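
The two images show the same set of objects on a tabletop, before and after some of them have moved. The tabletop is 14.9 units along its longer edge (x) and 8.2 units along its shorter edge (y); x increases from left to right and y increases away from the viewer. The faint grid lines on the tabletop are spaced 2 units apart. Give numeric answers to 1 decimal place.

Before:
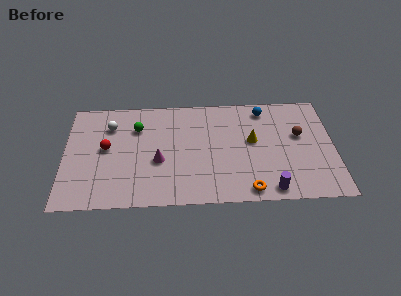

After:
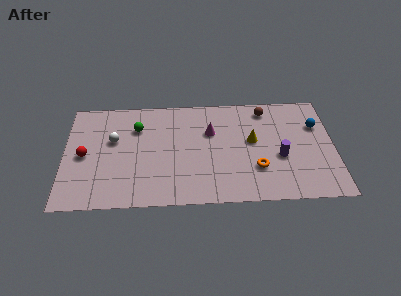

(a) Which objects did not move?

the yellow cone and the green sphere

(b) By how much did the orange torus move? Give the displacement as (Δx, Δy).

(0.5, 1.6)

From the two frames, the orange torus sits at roughly (10.1, 0.9) before and (10.6, 2.5) after.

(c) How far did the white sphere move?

1.1

The white sphere moved from about (2.5, 6.1) to (2.7, 5.0), a distance of √(0.2² + 1.1²) ≈ 1.1.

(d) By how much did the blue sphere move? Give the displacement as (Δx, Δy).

(2.9, -1.4)

The blue sphere was at about (11.1, 7.0) and moved to about (14.0, 5.6).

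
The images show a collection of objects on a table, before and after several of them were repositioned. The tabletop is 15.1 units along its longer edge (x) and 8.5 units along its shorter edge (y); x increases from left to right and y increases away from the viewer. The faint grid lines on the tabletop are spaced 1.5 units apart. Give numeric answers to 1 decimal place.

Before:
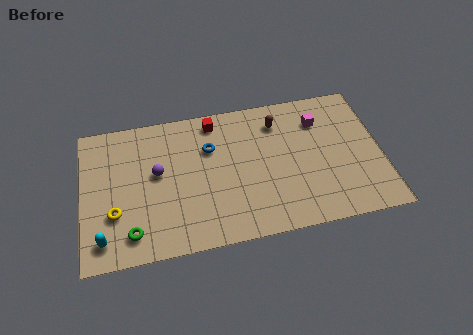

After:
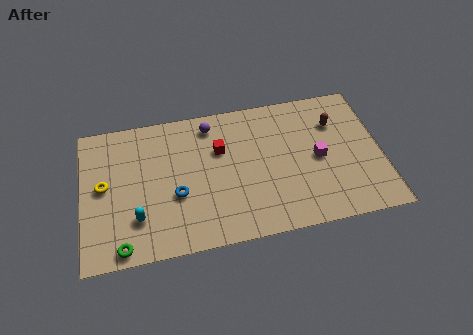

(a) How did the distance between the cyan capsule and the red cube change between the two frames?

-2.9

The distance was about 8.3 in the first image and 5.4 in the second, so they moved 2.9 units closer together.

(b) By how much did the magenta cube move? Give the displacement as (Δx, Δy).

(-0.2, -2.3)

The magenta cube was at about (12.1, 6.4) and moved to about (11.9, 4.1).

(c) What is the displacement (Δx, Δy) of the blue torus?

(-1.8, -2.5)

The blue torus was at about (6.5, 5.8) and moved to about (4.7, 3.3).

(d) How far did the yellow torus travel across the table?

1.8

From (1.6, 2.8) to (1.1, 4.5), the yellow torus covered √(0.5² + 1.7²) ≈ 1.8 units.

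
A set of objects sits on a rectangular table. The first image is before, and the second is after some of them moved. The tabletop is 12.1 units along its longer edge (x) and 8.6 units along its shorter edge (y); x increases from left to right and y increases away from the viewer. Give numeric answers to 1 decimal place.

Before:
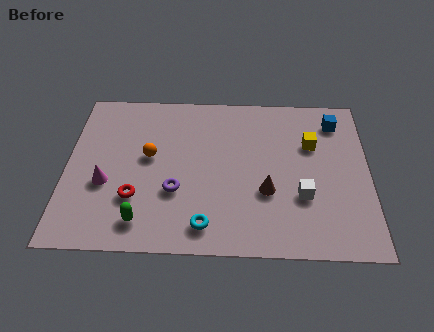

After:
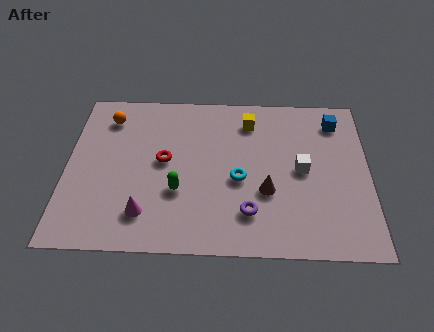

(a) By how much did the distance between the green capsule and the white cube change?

-1.4

The distance was about 6.5 in the first image and 5.1 in the second, so they moved 1.4 units closer together.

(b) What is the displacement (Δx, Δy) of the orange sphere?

(-1.7, 2.1)

The orange sphere started near (3.3, 4.8) and ended near (1.6, 6.9).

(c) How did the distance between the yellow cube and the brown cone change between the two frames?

+0.7

They were about 3.2 units apart before and 3.9 after — 0.7 units further apart.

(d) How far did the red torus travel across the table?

2.3

The red torus moved from about (2.8, 2.6) to (3.9, 4.6), a distance of √(1.1² + 2.0²) ≈ 2.3.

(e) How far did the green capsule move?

2.1

The green capsule was near (3.1, 1.4) before and (4.5, 3.0) after, so it travelled √(1.4² + 1.6²) ≈ 2.1 units.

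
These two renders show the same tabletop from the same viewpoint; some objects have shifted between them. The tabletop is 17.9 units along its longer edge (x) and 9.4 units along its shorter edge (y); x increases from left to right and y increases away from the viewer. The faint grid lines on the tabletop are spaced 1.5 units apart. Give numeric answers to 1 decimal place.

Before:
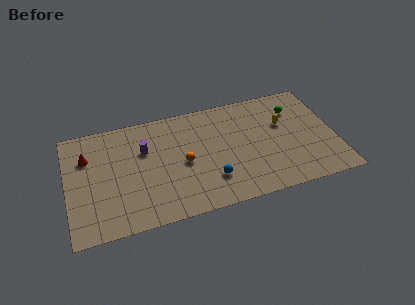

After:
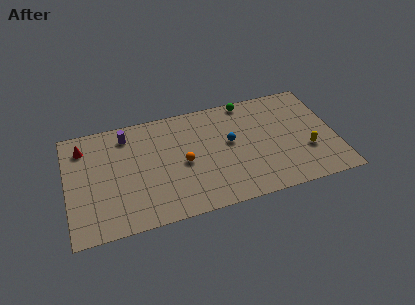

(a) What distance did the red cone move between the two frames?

0.9

The red cone moved from about (1.4, 6.6) to (1.2, 7.5), a distance of √(0.2² + 0.9²) ≈ 0.9.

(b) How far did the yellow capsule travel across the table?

3.0

From (14.5, 5.9) to (15.9, 3.2), the yellow capsule covered √(1.4² + 2.7²) ≈ 3.0 units.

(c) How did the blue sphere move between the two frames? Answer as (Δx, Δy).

(1.5, 2.8)

The blue sphere was at about (9.4, 2.5) and moved to about (10.9, 5.3).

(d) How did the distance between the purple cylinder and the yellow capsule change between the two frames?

+3.4

They were about 9.3 units apart before and 12.7 after — 3.4 units further apart.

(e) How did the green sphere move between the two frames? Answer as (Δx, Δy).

(-3.1, 1.6)

The green sphere started near (15.4, 7.0) and ended near (12.3, 8.6).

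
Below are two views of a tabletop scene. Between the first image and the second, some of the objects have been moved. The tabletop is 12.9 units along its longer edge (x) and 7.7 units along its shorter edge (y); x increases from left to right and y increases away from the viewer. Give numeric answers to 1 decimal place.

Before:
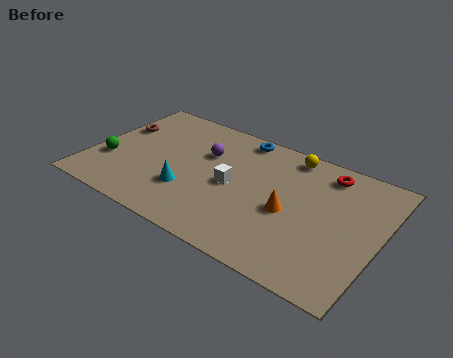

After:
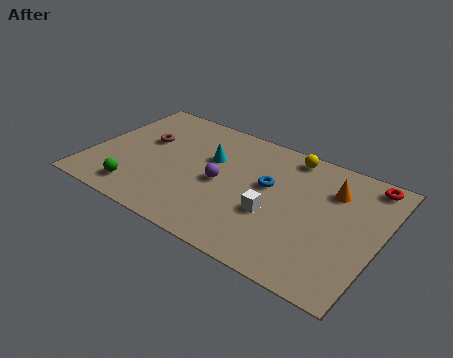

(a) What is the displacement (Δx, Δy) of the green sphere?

(1.6, -1.3)

The green sphere was at about (0.9, 2.6) and moved to about (2.5, 1.3).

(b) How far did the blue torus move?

2.9

The blue torus moved from about (6.2, 6.9) to (7.9, 4.5), a distance of √(1.7² + 2.4²) ≈ 2.9.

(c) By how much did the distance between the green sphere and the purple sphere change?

-0.6

The distance was about 4.7 in the first image and 4.1 in the second, so they moved 0.6 units closer together.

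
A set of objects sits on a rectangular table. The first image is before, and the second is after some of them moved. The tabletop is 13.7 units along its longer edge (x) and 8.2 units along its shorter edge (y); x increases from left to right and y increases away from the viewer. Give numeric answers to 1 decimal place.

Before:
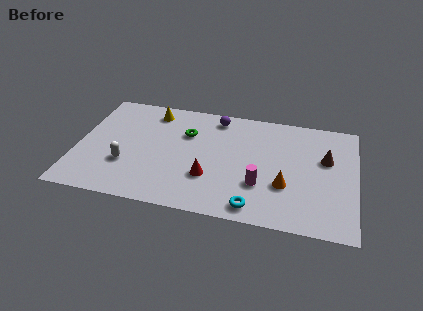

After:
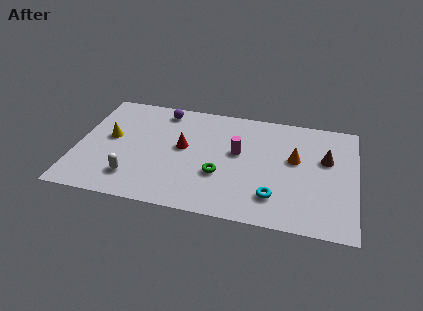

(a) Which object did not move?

the brown cone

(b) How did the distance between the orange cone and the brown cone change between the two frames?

-1.5

Before: roughly 3.0 units apart; after: 1.5. That's 1.5 units closer together.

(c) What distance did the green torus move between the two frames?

3.2

From (5.3, 5.6) to (7.1, 2.9), the green torus covered √(1.8² + 2.7²) ≈ 3.2 units.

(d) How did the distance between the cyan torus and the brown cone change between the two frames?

-1.3

They were about 5.3 units apart before and 4.0 after — 1.3 units closer together.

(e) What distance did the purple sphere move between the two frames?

2.7

The purple sphere moved from about (6.7, 7.1) to (4.0, 7.1), a distance of √(2.7² + 0.0²) ≈ 2.7.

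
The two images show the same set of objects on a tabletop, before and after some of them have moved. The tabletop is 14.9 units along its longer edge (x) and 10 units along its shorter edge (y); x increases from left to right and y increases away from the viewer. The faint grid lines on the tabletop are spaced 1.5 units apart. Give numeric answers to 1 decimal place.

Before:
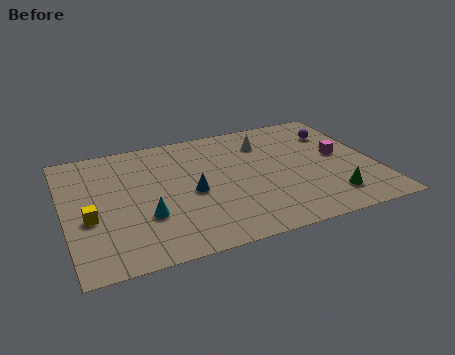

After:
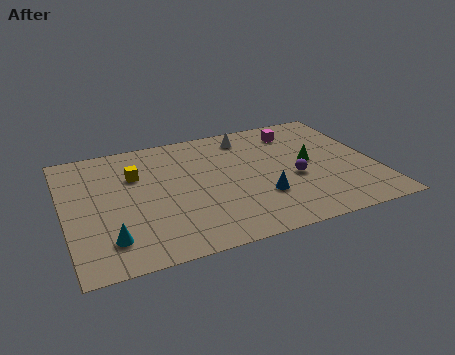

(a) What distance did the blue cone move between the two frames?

3.5

The blue cone moved from about (6.0, 4.5) to (9.2, 3.1), a distance of √(3.2² + 1.4²) ≈ 3.5.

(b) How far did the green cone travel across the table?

3.3

From (12.4, 2.0) to (11.8, 5.2), the green cone covered √(0.6² + 3.2²) ≈ 3.3 units.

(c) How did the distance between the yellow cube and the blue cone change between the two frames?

+1.9

The distance was about 4.9 in the first image and 6.8 in the second, so they moved 1.9 units further apart.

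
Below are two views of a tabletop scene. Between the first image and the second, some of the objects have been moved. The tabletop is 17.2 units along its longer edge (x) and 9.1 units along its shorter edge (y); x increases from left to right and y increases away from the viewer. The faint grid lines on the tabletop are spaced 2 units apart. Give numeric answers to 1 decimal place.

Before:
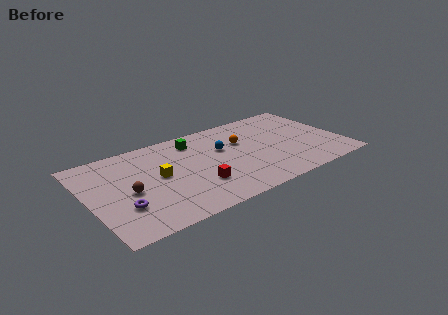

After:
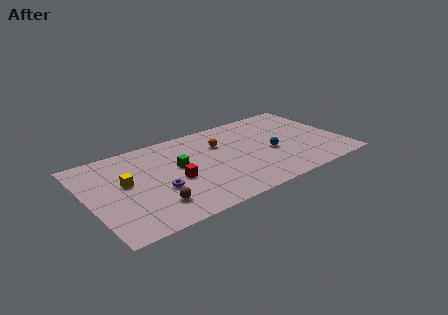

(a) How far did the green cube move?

2.6

From (7.5, 7.4) to (6.1, 5.2), the green cube covered √(1.4² + 2.2²) ≈ 2.6 units.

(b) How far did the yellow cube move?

2.2

The yellow cube was near (4.7, 4.8) before and (2.5, 5.1) after, so it travelled √(2.2² + 0.3²) ≈ 2.2 units.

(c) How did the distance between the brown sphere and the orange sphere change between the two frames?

-1.5

Before: roughly 8.2 units apart; after: 6.7. That's 1.5 units closer together.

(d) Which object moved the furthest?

the blue sphere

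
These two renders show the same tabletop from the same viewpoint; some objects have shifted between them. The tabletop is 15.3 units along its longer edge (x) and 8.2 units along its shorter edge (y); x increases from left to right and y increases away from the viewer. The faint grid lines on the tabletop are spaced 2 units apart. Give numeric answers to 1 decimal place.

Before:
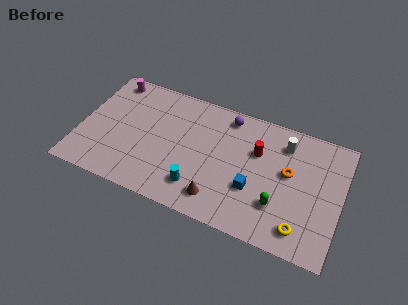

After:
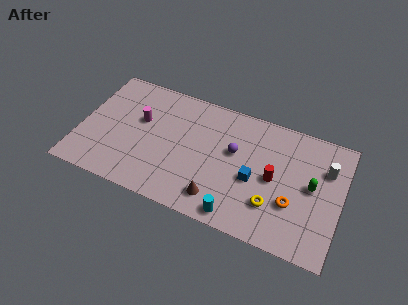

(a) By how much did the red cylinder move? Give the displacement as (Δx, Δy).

(1.1, -1.4)

The red cylinder started near (10.3, 5.4) and ended near (11.4, 4.0).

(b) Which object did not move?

the brown cone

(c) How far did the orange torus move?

1.9

From (12.2, 4.7) to (12.6, 2.8), the orange torus covered √(0.4² + 1.9²) ≈ 1.9 units.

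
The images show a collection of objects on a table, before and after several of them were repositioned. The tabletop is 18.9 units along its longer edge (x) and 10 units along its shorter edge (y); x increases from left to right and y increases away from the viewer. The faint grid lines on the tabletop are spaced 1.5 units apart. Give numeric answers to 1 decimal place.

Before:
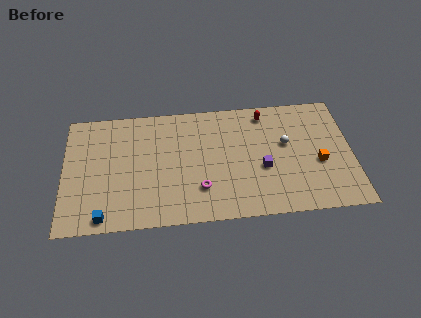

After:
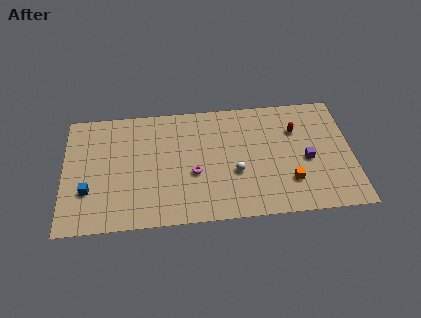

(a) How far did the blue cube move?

2.4

The blue cube moved from about (2.6, 1.0) to (1.6, 3.2), a distance of √(1.0² + 2.2²) ≈ 2.4.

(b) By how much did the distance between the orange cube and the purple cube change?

-1.6

They were about 3.7 units apart before and 2.1 after — 1.6 units closer together.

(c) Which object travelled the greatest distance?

the white sphere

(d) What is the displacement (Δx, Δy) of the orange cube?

(-2.0, -1.4)

The orange cube was at about (16.7, 4.1) and moved to about (14.7, 2.7).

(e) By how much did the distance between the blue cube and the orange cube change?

-1.3

The distance was about 14.4 in the first image and 13.1 in the second, so they moved 1.3 units closer together.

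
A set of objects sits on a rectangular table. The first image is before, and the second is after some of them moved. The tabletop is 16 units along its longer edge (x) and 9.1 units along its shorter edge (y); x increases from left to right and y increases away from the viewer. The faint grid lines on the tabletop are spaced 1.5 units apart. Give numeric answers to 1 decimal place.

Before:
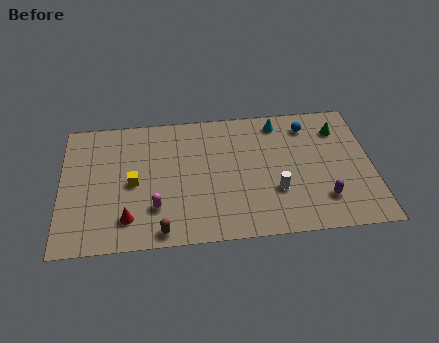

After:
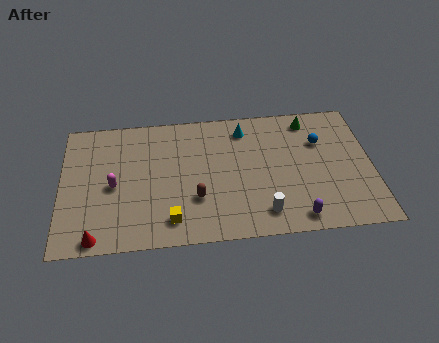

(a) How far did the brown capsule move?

2.7

The brown capsule moved from about (5.1, 0.9) to (6.9, 2.9), a distance of √(1.8² + 2.0²) ≈ 2.7.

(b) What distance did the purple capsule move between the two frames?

1.8

The purple capsule was near (13.4, 2.2) before and (12.0, 1.1) after, so it travelled √(1.4² + 1.1²) ≈ 1.8 units.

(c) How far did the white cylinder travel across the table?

1.6

The white cylinder moved from about (11.0, 3.0) to (10.3, 1.6), a distance of √(0.7² + 1.4²) ≈ 1.6.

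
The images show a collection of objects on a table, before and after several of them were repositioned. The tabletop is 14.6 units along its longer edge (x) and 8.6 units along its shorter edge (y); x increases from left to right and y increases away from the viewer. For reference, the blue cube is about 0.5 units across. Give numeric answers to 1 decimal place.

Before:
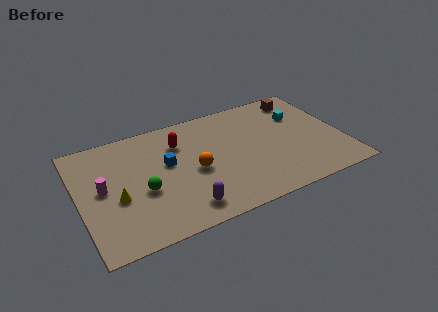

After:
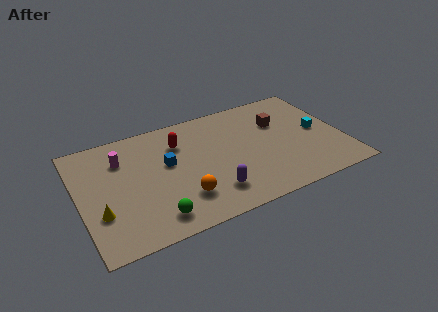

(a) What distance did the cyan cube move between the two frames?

1.8

The cyan cube moved from about (12.5, 5.9) to (13.3, 4.3), a distance of √(0.8² + 1.6²) ≈ 1.8.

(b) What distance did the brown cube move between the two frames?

2.1

The brown cube moved from about (12.8, 7.3) to (11.3, 5.8), a distance of √(1.5² + 1.5²) ≈ 2.1.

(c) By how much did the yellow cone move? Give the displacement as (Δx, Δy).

(-1.0, -0.7)

From the two frames, the yellow cone sits at roughly (2.0, 3.5) before and (1.0, 2.8) after.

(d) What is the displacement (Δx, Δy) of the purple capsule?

(1.6, 0.5)

The purple capsule was at about (5.4, 1.4) and moved to about (7.0, 1.9).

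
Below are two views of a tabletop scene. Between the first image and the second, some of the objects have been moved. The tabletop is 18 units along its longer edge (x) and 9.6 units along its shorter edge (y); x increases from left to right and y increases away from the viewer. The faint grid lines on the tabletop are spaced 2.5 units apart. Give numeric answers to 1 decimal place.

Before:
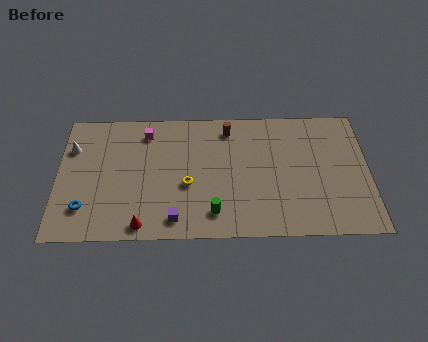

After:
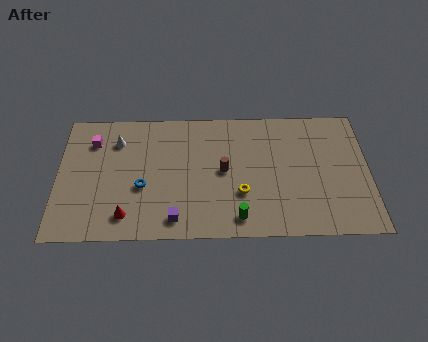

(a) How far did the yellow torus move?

3.2

The yellow torus was near (7.5, 3.9) before and (10.6, 3.2) after, so it travelled √(3.1² + 0.7²) ≈ 3.2 units.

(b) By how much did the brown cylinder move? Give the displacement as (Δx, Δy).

(-0.3, -3.2)

The brown cylinder started near (9.9, 8.1) and ended near (9.6, 4.9).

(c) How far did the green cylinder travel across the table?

1.5

From (9.0, 1.8) to (10.4, 1.4), the green cylinder covered √(1.4² + 0.4²) ≈ 1.5 units.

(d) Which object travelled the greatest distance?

the blue torus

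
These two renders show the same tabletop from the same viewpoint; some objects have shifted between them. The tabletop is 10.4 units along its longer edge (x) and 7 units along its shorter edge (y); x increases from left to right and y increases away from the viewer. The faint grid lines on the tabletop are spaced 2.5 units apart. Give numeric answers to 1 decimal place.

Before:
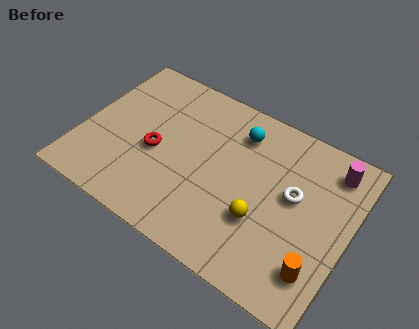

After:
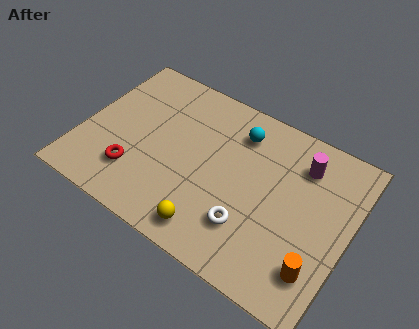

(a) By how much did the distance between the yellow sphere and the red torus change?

-1.1

Before: roughly 4.4 units apart; after: 3.3. That's 1.1 units closer together.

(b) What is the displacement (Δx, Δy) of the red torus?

(-0.6, -1.3)

The red torus started near (2.9, 3.1) and ended near (2.3, 1.8).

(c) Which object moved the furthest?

the white torus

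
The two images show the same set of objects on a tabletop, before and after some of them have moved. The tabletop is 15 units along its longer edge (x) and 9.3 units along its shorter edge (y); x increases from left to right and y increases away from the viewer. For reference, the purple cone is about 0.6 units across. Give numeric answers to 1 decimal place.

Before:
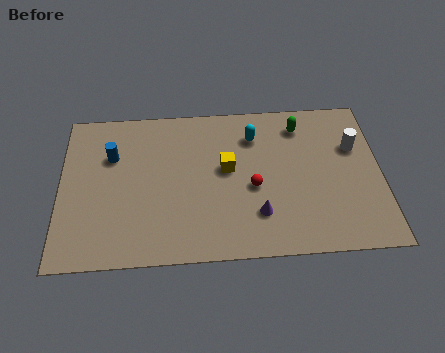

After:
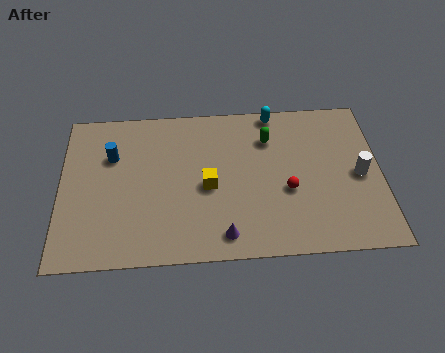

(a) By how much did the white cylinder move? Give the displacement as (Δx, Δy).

(0.2, -1.7)

From the two frames, the white cylinder sits at roughly (13.8, 6.1) before and (14.0, 4.4) after.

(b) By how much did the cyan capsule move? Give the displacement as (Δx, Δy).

(1.0, 1.4)

The cyan capsule started near (9.1, 7.1) and ended near (10.1, 8.5).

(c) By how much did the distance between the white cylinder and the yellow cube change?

+1.0

The distance was about 6.1 in the first image and 7.1 in the second, so they moved 1.0 units further apart.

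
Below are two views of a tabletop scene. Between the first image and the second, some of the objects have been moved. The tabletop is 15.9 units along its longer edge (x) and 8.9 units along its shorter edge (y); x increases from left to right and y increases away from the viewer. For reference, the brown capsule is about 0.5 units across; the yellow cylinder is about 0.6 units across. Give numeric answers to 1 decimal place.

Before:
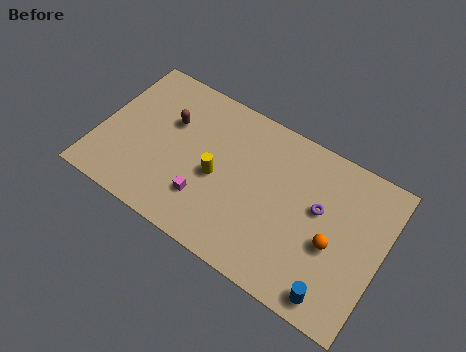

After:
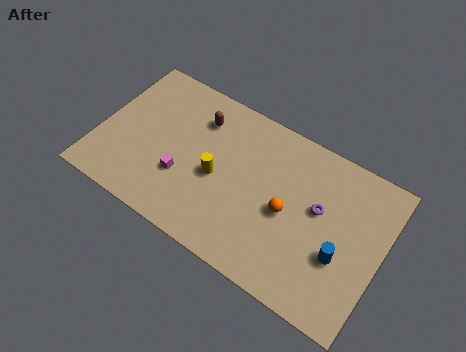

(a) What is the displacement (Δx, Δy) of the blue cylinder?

(0.0, 2.2)

The blue cylinder was at about (13.8, 1.1) and moved to about (13.8, 3.3).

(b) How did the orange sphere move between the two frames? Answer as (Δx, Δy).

(-2.6, 0.4)

The orange sphere started near (13.3, 3.7) and ended near (10.7, 4.1).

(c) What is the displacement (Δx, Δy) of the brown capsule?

(1.5, 1.0)

The brown capsule started near (3.7, 5.8) and ended near (5.2, 6.8).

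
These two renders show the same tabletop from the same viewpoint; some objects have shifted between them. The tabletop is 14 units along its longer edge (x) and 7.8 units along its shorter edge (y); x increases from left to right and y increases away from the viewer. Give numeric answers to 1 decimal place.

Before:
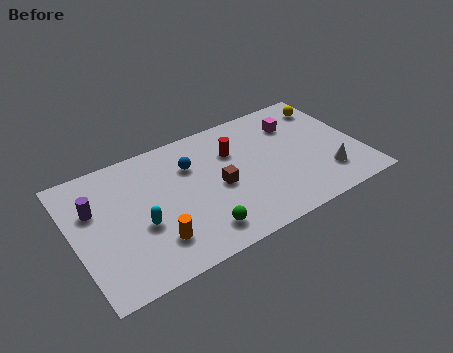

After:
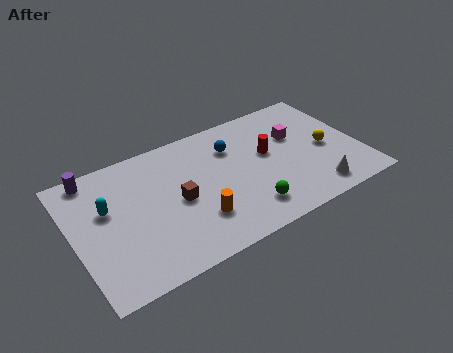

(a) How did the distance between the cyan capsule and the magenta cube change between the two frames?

+0.9

They were about 8.5 units apart before and 9.4 after — 0.9 units further apart.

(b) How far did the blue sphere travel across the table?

2.1

The blue sphere moved from about (5.9, 5.5) to (8.0, 5.7), a distance of √(2.1² + 0.2²) ≈ 2.1.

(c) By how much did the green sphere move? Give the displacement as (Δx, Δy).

(2.4, 0.2)

From the two frames, the green sphere sits at roughly (5.7, 1.4) before and (8.1, 1.6) after.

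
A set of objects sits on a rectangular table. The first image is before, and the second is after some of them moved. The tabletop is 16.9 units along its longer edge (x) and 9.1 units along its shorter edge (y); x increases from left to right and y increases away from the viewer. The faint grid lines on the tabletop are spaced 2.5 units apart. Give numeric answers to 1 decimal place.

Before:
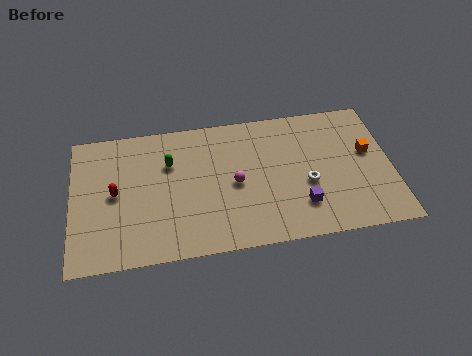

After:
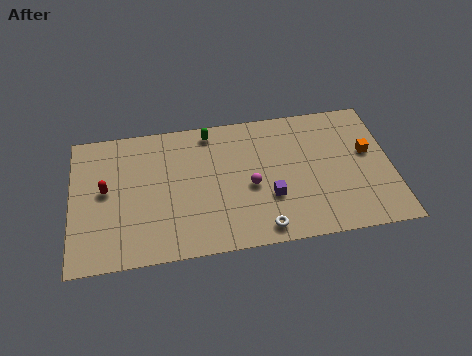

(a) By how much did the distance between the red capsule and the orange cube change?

+0.5

Before: roughly 13.4 units apart; after: 13.9. That's 0.5 units further apart.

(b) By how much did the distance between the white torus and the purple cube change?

+0.6

The distance was about 1.5 in the first image and 2.1 in the second, so they moved 0.6 units further apart.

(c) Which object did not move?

the orange cube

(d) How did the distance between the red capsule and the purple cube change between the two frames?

-1.2

The distance was about 10.0 in the first image and 8.8 in the second, so they moved 1.2 units closer together.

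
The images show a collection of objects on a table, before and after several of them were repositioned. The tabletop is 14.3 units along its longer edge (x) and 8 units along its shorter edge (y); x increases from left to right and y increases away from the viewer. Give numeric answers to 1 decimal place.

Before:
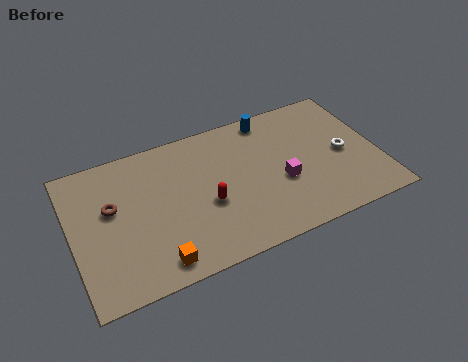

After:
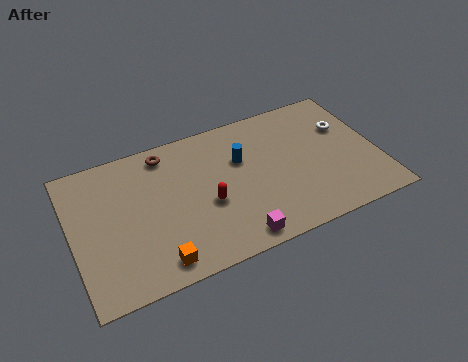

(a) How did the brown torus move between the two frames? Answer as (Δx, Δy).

(2.7, 2.1)

The brown torus was at about (1.9, 4.8) and moved to about (4.6, 6.9).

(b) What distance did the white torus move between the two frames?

1.5

From (12.7, 3.8) to (13.0, 5.3), the white torus covered √(0.3² + 1.5²) ≈ 1.5 units.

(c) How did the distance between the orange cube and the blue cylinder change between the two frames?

-2.5

They were about 8.5 units apart before and 6.0 after — 2.5 units closer together.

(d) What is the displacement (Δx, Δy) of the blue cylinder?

(-1.6, -1.9)

From the two frames, the blue cylinder sits at roughly (9.6, 7.1) before and (8.0, 5.2) after.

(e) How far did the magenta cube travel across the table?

3.4

The magenta cube was near (9.7, 3.2) before and (7.2, 0.9) after, so it travelled √(2.5² + 2.3²) ≈ 3.4 units.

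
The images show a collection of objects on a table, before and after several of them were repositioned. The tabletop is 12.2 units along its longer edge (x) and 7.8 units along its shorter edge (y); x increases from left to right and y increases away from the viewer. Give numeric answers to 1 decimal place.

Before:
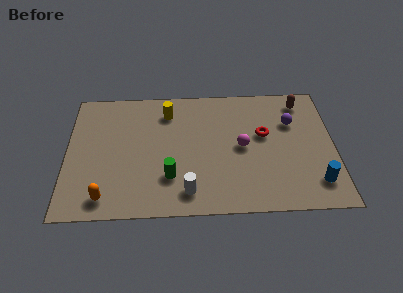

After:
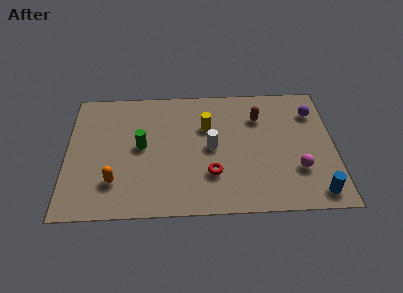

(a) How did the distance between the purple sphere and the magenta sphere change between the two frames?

+0.9

Before: roughly 2.7 units apart; after: 3.6. That's 0.9 units further apart.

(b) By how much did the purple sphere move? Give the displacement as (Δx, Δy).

(1.0, 0.6)

The purple sphere started near (10.3, 5.3) and ended near (11.3, 5.9).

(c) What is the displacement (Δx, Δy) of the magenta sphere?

(2.5, -1.5)

The magenta sphere was at about (8.0, 3.9) and moved to about (10.5, 2.4).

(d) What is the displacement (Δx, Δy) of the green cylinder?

(-1.3, 1.9)

The green cylinder was at about (4.7, 2.2) and moved to about (3.4, 4.1).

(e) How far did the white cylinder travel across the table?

2.8

The white cylinder was near (5.5, 1.3) before and (6.6, 3.9) after, so it travelled √(1.1² + 2.6²) ≈ 2.8 units.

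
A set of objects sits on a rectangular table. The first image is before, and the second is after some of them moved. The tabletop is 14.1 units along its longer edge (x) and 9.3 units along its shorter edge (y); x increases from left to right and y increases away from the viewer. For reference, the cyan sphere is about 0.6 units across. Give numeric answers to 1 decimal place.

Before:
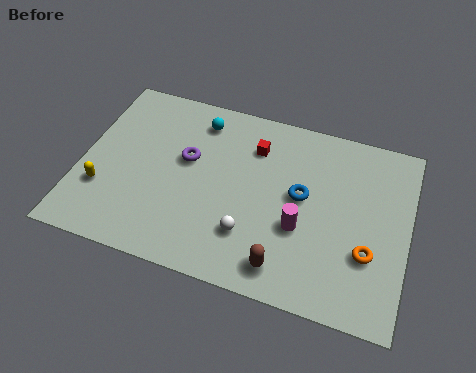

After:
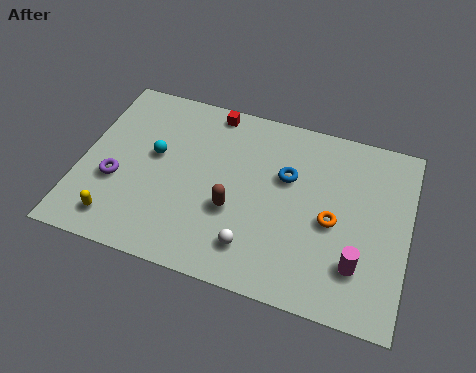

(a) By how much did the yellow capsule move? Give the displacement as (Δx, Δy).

(0.8, -1.4)

From the two frames, the yellow capsule sits at roughly (1.1, 2.9) before and (1.9, 1.5) after.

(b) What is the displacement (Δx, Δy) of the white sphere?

(0.2, -0.6)

From the two frames, the white sphere sits at roughly (7.5, 2.5) before and (7.7, 1.9) after.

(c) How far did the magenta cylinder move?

2.7

The magenta cylinder moved from about (9.6, 3.5) to (12.1, 2.4), a distance of √(2.5² + 1.1²) ≈ 2.7.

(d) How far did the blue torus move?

1.1

The blue torus moved from about (9.5, 5.1) to (8.8, 5.9), a distance of √(0.7² + 0.8²) ≈ 1.1.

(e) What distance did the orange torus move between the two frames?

1.9

The orange torus moved from about (12.5, 3.1) to (10.9, 4.2), a distance of √(1.6² + 1.1²) ≈ 1.9.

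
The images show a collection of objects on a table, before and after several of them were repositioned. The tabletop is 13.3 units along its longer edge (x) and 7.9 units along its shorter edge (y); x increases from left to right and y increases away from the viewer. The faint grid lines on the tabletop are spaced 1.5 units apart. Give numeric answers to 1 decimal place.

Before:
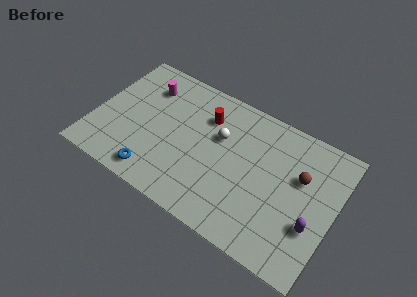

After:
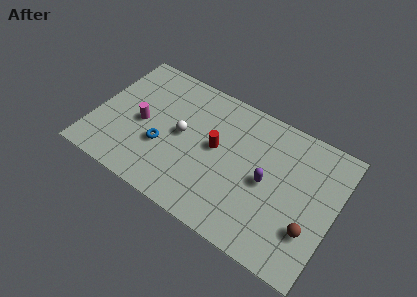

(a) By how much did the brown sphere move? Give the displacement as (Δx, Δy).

(0.9, -2.6)

The brown sphere was at about (11.3, 5.0) and moved to about (12.2, 2.4).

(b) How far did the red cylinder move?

1.7

The red cylinder moved from about (5.9, 5.8) to (6.7, 4.3), a distance of √(0.8² + 1.5²) ≈ 1.7.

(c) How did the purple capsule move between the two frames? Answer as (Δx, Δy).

(-2.7, 1.1)

The purple capsule was at about (12.3, 2.7) and moved to about (9.6, 3.8).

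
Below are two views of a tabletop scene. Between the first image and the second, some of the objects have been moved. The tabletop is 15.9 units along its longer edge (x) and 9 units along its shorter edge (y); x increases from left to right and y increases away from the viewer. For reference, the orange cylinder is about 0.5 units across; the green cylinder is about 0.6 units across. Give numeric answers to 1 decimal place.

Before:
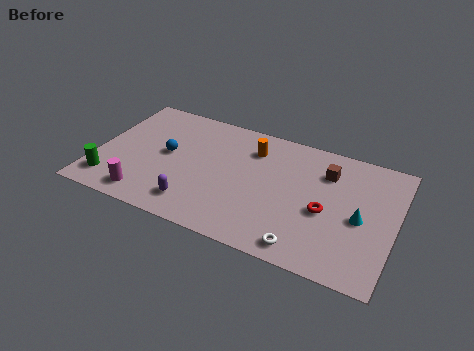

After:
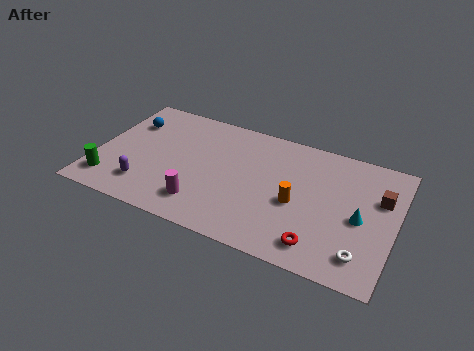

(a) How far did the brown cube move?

3.0

From (12.1, 6.7) to (15.0, 5.9), the brown cube covered √(2.9² + 0.8²) ≈ 3.0 units.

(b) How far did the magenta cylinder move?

3.1

The magenta cylinder moved from about (3.0, 1.3) to (6.0, 1.9), a distance of √(3.0² + 0.6²) ≈ 3.1.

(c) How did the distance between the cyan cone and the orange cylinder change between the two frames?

-3.3

The distance was about 6.6 in the first image and 3.3 in the second, so they moved 3.3 units closer together.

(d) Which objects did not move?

the green cylinder and the cyan cone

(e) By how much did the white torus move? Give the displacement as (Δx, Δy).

(2.9, 0.6)

The white torus was at about (11.5, 1.1) and moved to about (14.4, 1.7).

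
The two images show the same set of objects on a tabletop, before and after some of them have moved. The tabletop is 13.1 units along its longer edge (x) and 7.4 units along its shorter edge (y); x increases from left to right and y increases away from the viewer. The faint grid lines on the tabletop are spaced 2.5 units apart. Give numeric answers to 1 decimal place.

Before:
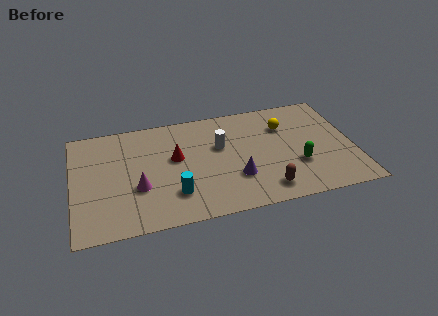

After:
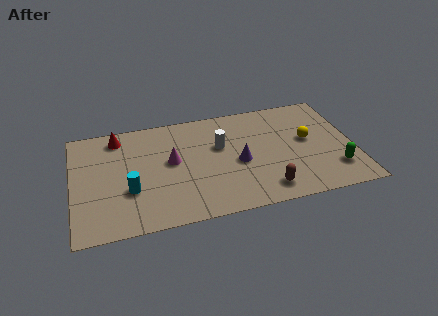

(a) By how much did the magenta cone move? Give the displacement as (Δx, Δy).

(1.6, 1.4)

The magenta cone started near (3.0, 2.7) and ended near (4.6, 4.1).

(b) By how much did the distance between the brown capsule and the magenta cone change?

-0.9

They were about 6.0 units apart before and 5.1 after — 0.9 units closer together.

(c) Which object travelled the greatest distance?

the red cone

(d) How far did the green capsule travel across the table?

1.8

The green capsule moved from about (10.4, 2.5) to (12.1, 1.8), a distance of √(1.7² + 0.7²) ≈ 1.8.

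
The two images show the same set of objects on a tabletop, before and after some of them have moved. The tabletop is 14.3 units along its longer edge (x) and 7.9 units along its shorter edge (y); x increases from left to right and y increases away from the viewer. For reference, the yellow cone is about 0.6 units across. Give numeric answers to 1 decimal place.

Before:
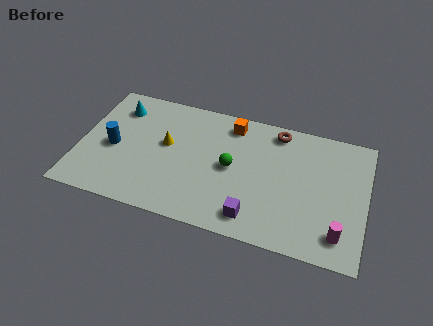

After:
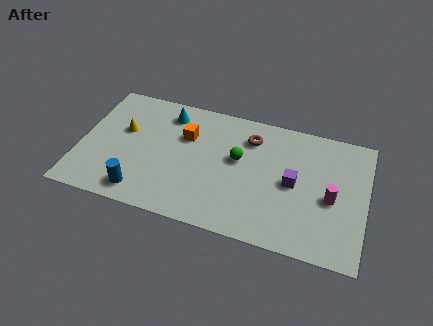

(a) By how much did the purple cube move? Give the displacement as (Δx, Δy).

(1.8, 2.6)

From the two frames, the purple cube sits at roughly (8.9, 1.3) before and (10.7, 3.9) after.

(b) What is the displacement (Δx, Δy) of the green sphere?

(0.3, 0.6)

The green sphere started near (7.6, 4.0) and ended near (7.9, 4.6).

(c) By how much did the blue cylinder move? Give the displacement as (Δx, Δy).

(1.6, -2.4)

The blue cylinder was at about (1.7, 3.6) and moved to about (3.3, 1.2).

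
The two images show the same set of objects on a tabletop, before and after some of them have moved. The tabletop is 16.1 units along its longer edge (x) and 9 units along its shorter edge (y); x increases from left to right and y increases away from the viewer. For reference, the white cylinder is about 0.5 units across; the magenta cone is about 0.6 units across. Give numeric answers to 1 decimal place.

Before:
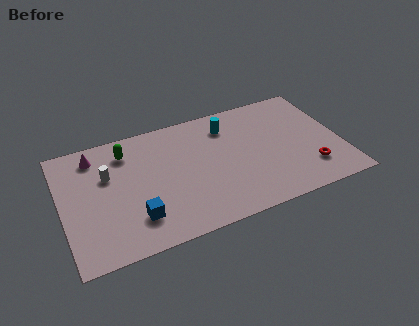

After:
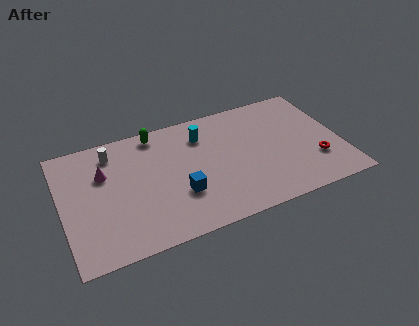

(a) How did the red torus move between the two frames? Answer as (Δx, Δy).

(0.4, 0.5)

The red torus was at about (14.1, 2.2) and moved to about (14.5, 2.7).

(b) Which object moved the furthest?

the blue cube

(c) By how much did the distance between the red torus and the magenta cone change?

-0.7

The distance was about 13.1 in the first image and 12.4 in the second, so they moved 0.7 units closer together.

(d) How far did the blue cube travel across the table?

2.7

The blue cube moved from about (4.0, 2.2) to (6.6, 3.0), a distance of √(2.6² + 0.8²) ≈ 2.7.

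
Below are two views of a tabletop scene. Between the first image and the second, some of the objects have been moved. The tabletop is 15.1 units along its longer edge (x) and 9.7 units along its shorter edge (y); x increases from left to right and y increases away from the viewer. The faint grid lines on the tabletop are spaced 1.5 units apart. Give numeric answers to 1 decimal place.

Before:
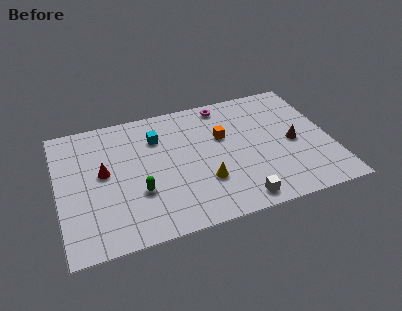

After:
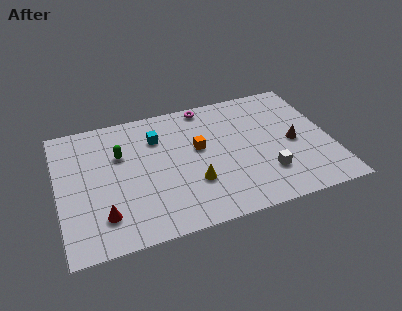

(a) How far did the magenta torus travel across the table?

1.0

The magenta torus moved from about (9.5, 8.6) to (8.5, 8.8), a distance of √(1.0² + 0.2²) ≈ 1.0.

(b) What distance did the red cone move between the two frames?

3.1

The red cone moved from about (2.5, 5.3) to (2.3, 2.2), a distance of √(0.2² + 3.1²) ≈ 3.1.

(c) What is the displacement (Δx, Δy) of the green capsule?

(-0.8, 3.1)

From the two frames, the green capsule sits at roughly (4.3, 3.3) before and (3.5, 6.4) after.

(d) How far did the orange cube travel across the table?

1.5

The orange cube was near (9.2, 6.1) before and (7.8, 5.6) after, so it travelled √(1.4² + 0.5²) ≈ 1.5 units.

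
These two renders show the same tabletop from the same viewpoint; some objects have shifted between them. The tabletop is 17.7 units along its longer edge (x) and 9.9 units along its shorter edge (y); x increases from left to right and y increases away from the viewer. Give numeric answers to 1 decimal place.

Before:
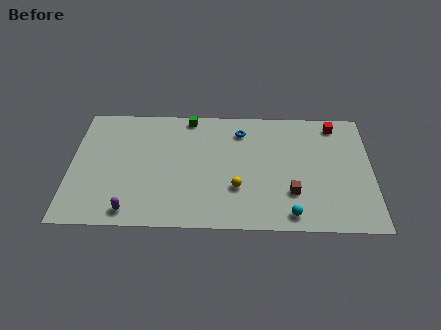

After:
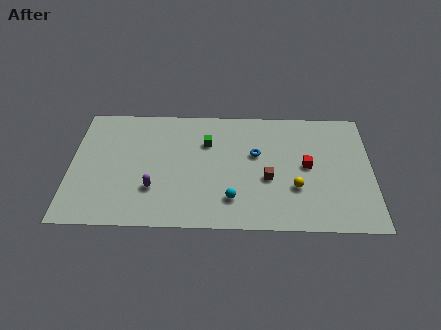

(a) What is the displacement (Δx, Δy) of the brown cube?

(-1.4, 1.1)

The brown cube started near (13.0, 2.9) and ended near (11.6, 4.0).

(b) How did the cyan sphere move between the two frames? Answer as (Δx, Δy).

(-3.4, 1.1)

The cyan sphere was at about (12.9, 1.2) and moved to about (9.5, 2.3).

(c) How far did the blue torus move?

2.1

The blue torus was near (10.0, 7.9) before and (10.9, 6.0) after, so it travelled √(0.9² + 1.9²) ≈ 2.1 units.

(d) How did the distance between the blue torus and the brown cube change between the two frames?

-3.7

They were about 5.8 units apart before and 2.1 after — 3.7 units closer together.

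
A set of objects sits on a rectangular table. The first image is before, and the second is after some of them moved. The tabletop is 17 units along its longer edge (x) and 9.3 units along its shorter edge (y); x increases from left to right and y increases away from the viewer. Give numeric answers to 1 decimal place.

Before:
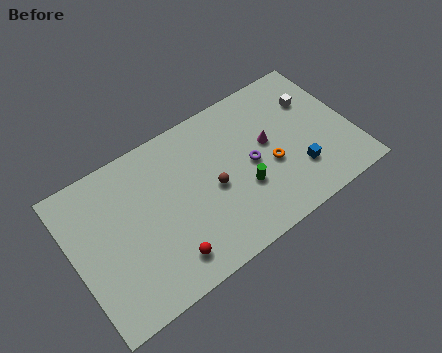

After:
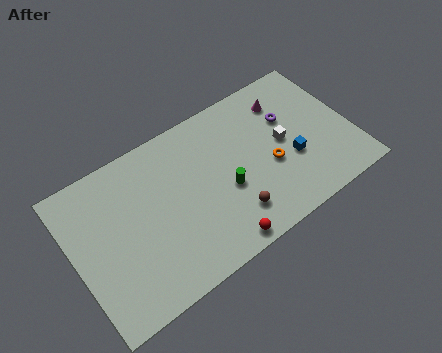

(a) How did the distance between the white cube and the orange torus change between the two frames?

-2.8

They were about 4.2 units apart before and 1.4 after — 2.8 units closer together.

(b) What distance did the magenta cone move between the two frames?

2.6

From (12.0, 5.2) to (13.5, 7.3), the magenta cone covered √(1.5² + 2.1²) ≈ 2.6 units.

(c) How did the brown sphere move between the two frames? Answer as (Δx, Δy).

(0.8, -2.2)

The brown sphere was at about (8.4, 4.3) and moved to about (9.2, 2.1).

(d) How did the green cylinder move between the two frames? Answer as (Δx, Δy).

(-1.0, 0.5)

The green cylinder was at about (10.1, 3.3) and moved to about (9.1, 3.8).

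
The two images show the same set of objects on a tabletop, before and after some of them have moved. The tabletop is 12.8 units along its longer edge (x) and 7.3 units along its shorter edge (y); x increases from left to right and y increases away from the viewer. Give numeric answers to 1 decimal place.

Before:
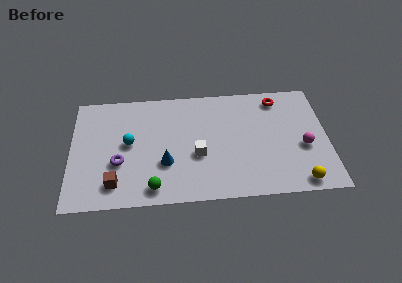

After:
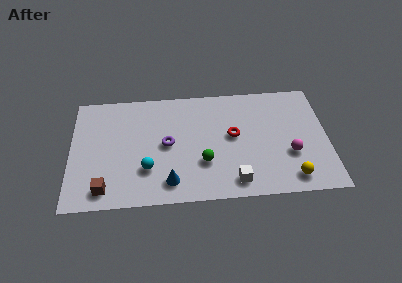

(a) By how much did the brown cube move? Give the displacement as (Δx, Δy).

(-0.5, -0.3)

The brown cube was at about (2.2, 1.4) and moved to about (1.7, 1.1).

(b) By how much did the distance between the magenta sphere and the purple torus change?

-3.0

They were about 9.2 units apart before and 6.2 after — 3.0 units closer together.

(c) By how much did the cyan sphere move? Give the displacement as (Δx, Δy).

(0.9, -1.7)

The cyan sphere started near (2.9, 3.9) and ended near (3.8, 2.2).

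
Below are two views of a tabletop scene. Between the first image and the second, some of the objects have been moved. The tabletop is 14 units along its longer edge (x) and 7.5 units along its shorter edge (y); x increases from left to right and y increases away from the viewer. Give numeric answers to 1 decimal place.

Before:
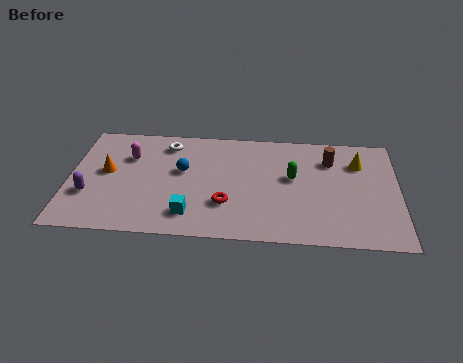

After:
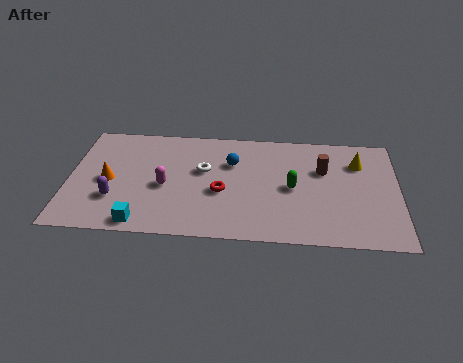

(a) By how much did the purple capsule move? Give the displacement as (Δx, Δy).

(1.1, -0.2)

The purple capsule started near (0.9, 2.5) and ended near (2.0, 2.3).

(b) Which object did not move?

the yellow cone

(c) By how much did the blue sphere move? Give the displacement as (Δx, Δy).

(2.1, 0.7)

The blue sphere was at about (4.8, 4.4) and moved to about (6.9, 5.1).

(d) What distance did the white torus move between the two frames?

2.3

From (4.1, 6.2) to (5.7, 4.5), the white torus covered √(1.6² + 1.7²) ≈ 2.3 units.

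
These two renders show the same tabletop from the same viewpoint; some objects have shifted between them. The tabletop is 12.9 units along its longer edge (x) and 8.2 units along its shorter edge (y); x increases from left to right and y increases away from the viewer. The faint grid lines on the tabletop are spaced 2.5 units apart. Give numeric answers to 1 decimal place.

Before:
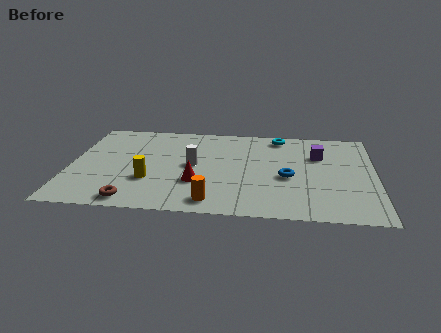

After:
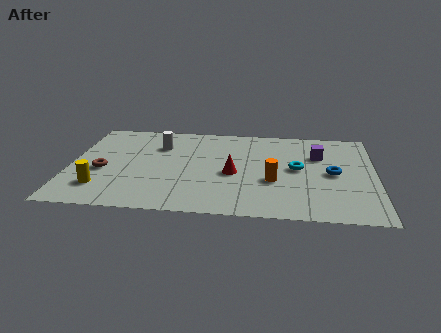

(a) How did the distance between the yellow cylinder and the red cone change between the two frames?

+3.8

The distance was about 2.0 in the first image and 5.8 in the second, so they moved 3.8 units further apart.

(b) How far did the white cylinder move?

2.3

From (5.2, 4.2) to (3.7, 5.9), the white cylinder covered √(1.5² + 1.7²) ≈ 2.3 units.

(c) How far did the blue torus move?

2.0

The blue torus was near (9.2, 3.5) before and (11.1, 4.0) after, so it travelled √(1.9² + 0.5²) ≈ 2.0 units.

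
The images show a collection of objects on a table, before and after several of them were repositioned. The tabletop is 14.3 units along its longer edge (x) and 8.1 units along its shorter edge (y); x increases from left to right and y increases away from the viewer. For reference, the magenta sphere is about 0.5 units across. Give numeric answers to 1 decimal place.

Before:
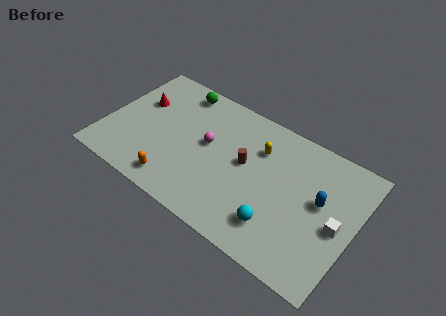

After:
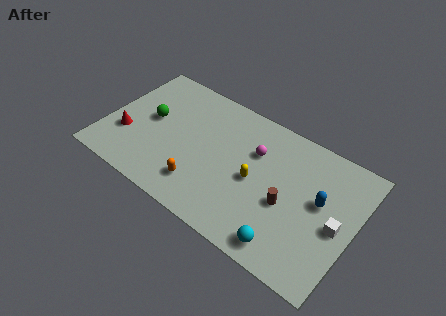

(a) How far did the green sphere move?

3.0

From (3.6, 7.1) to (2.4, 4.4), the green sphere covered √(1.2² + 2.7²) ≈ 3.0 units.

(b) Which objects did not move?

the white cube and the blue capsule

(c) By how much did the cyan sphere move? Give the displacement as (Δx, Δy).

(0.7, -0.8)

The cyan sphere started near (10.3, 1.9) and ended near (11.0, 1.1).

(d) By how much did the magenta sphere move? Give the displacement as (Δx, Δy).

(2.6, 1.0)

The magenta sphere started near (5.8, 4.5) and ended near (8.4, 5.5).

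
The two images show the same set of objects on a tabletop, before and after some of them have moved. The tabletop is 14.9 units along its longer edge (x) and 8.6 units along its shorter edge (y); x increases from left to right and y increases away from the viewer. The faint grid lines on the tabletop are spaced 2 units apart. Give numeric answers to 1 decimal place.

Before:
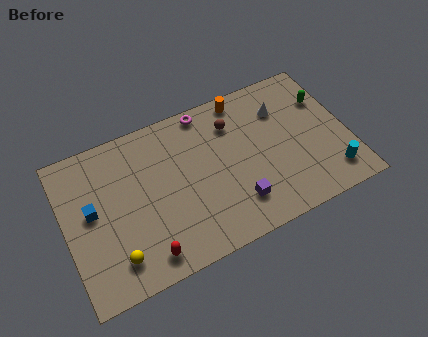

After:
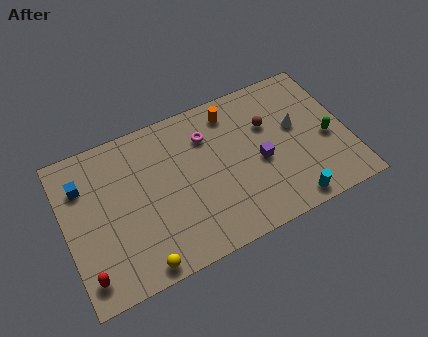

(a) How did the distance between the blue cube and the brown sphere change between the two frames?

+1.9

Before: roughly 7.9 units apart; after: 9.8. That's 1.9 units further apart.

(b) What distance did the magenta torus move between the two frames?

1.4

The magenta torus was near (7.8, 7.8) before and (7.7, 6.4) after, so it travelled √(0.1² + 1.4²) ≈ 1.4 units.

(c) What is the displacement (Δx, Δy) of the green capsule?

(-0.2, -2.3)

From the two frames, the green capsule sits at roughly (14.0, 6.0) before and (13.8, 3.7) after.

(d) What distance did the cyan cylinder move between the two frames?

2.4

From (13.7, 1.6) to (11.4, 0.9), the cyan cylinder covered √(2.3² + 0.7²) ≈ 2.4 units.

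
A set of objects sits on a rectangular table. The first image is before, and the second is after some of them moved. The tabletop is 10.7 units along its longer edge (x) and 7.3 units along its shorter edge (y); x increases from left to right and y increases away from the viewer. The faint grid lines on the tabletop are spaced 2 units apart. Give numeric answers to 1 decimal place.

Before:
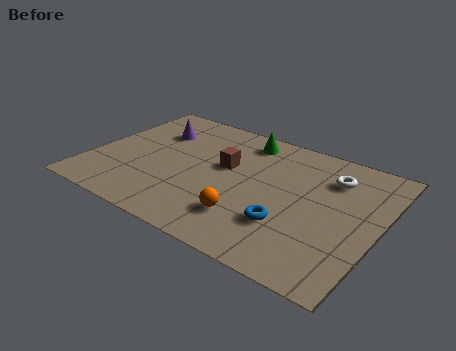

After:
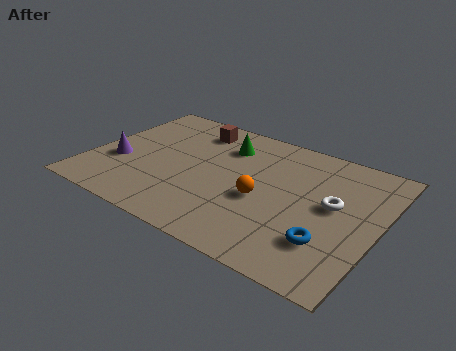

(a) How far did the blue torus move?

1.5

The blue torus moved from about (7.6, 2.2) to (9.1, 2.0), a distance of √(1.5² + 0.2²) ≈ 1.5.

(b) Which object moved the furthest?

the purple cone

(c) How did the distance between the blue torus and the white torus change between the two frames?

-1.5

Before: roughly 3.5 units apart; after: 2.0. That's 1.5 units closer together.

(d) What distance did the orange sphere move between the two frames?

1.3

The orange sphere was near (6.2, 1.8) before and (6.5, 3.1) after, so it travelled √(0.3² + 1.3²) ≈ 1.3 units.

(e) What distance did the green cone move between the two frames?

0.9

From (5.3, 6.2) to (4.7, 5.5), the green cone covered √(0.6² + 0.7²) ≈ 0.9 units.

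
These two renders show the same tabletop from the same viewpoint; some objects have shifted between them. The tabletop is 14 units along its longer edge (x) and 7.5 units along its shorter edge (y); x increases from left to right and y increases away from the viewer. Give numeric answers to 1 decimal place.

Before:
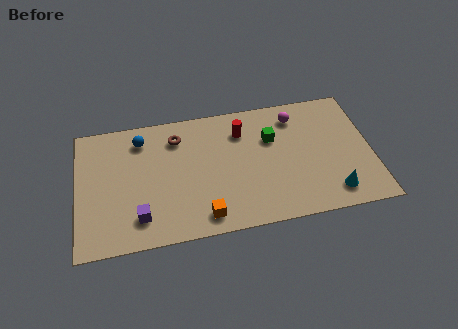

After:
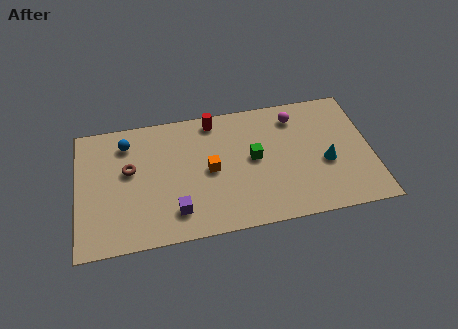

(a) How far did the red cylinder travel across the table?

1.6

From (7.9, 5.7) to (6.6, 6.6), the red cylinder covered √(1.3² + 0.9²) ≈ 1.6 units.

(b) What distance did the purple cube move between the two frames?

1.7

The purple cube was near (2.9, 1.6) before and (4.6, 1.6) after, so it travelled √(1.7² + 0.0²) ≈ 1.7 units.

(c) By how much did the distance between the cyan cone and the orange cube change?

-0.6

They were about 6.1 units apart before and 5.5 after — 0.6 units closer together.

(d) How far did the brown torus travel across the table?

2.7

From (4.8, 5.9) to (2.5, 4.4), the brown torus covered √(2.3² + 1.5²) ≈ 2.7 units.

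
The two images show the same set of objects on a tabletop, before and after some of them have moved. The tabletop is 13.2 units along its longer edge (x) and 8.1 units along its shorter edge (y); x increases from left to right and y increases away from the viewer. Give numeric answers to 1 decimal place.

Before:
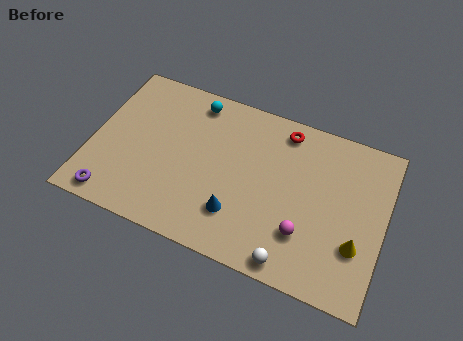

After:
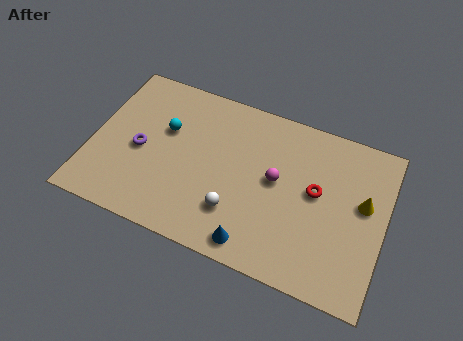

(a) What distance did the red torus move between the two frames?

3.0

The red torus was near (8.4, 7.0) before and (10.1, 4.5) after, so it travelled √(1.7² + 2.5²) ≈ 3.0 units.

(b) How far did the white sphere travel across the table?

3.0

The white sphere moved from about (9.4, 0.8) to (6.7, 2.2), a distance of √(2.7² + 1.4²) ≈ 3.0.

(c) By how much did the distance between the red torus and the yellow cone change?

-3.6

Before: roughly 5.7 units apart; after: 2.1. That's 3.6 units closer together.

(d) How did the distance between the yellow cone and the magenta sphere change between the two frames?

+1.6

The distance was about 2.3 in the first image and 3.9 in the second, so they moved 1.6 units further apart.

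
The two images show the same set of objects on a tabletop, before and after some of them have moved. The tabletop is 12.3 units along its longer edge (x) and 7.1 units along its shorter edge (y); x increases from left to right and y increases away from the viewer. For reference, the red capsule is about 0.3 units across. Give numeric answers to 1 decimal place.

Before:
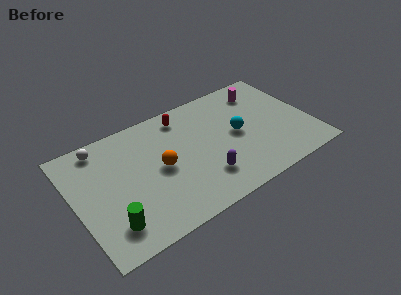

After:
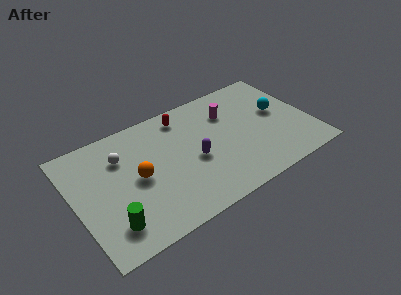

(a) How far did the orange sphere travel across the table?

1.2

From (4.4, 3.5) to (3.2, 3.5), the orange sphere covered √(1.2² + 0.0²) ≈ 1.2 units.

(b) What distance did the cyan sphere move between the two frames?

2.3

The cyan sphere was near (8.5, 3.6) before and (10.8, 4.0) after, so it travelled √(2.3² + 0.4²) ≈ 2.3 units.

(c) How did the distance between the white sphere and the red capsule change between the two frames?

-0.8

The distance was about 4.3 in the first image and 3.5 in the second, so they moved 0.8 units closer together.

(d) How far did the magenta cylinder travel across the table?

2.0

From (10.2, 5.7) to (8.3, 5.1), the magenta cylinder covered √(1.9² + 0.6²) ≈ 2.0 units.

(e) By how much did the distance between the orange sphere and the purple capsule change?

+0.3

They were about 2.6 units apart before and 2.9 after — 0.3 units further apart.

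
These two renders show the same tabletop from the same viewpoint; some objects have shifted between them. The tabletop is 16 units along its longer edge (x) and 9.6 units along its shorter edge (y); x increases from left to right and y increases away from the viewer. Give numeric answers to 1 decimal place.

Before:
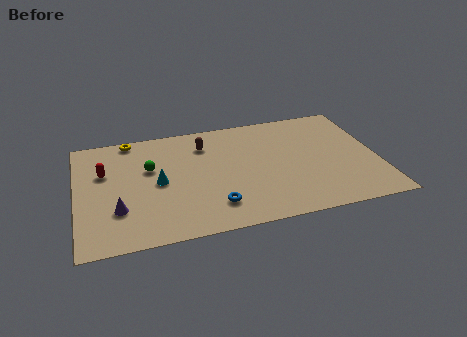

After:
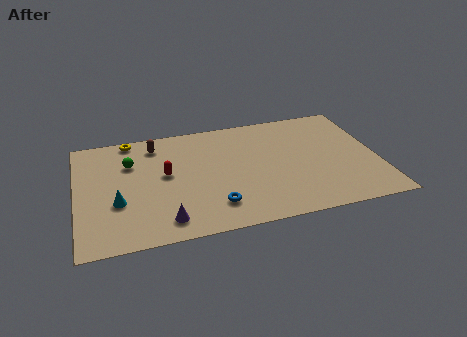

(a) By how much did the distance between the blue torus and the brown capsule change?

+1.2

The distance was about 5.3 in the first image and 6.5 in the second, so they moved 1.2 units further apart.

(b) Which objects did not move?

the blue torus and the yellow torus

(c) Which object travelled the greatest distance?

the red capsule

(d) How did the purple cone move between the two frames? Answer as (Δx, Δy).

(2.4, -1.4)

From the two frames, the purple cone sits at roughly (2.1, 2.9) before and (4.5, 1.5) after.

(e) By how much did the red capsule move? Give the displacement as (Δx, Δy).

(3.2, -0.9)

The red capsule started near (1.5, 6.2) and ended near (4.7, 5.3).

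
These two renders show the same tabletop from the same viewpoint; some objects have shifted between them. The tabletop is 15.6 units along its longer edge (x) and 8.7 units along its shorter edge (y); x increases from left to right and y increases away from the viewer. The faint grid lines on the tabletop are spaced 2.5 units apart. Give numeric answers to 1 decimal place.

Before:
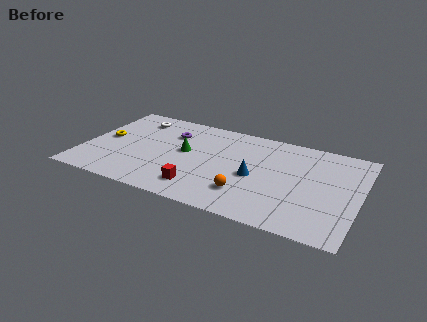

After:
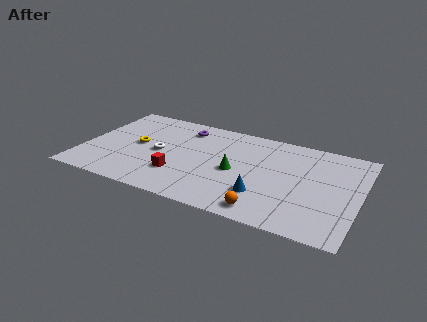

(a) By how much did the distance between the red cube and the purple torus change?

-0.5

Before: roughly 5.1 units apart; after: 4.6. That's 0.5 units closer together.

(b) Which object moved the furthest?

the white torus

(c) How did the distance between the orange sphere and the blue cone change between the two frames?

-0.4

Before: roughly 1.7 units apart; after: 1.3. That's 0.4 units closer together.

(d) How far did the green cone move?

3.1

The green cone moved from about (5.7, 4.8) to (8.7, 4.0), a distance of √(3.0² + 0.8²) ≈ 3.1.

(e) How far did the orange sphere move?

1.6

From (9.5, 2.2) to (10.7, 1.1), the orange sphere covered √(1.2² + 1.1²) ≈ 1.6 units.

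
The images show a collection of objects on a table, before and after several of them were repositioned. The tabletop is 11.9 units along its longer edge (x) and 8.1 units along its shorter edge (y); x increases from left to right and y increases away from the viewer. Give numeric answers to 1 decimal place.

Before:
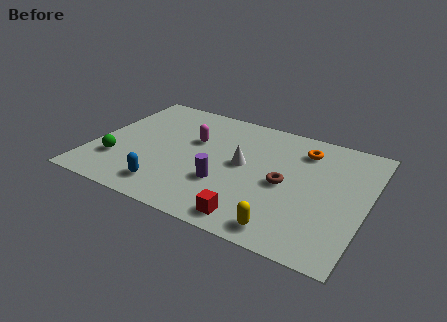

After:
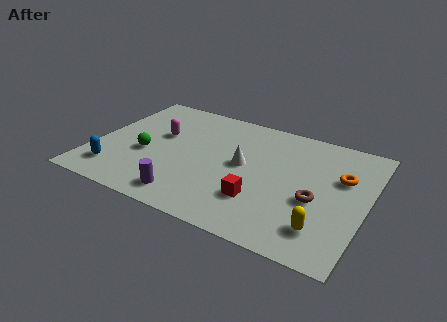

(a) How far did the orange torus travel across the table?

2.2

The orange torus moved from about (8.9, 6.4) to (10.7, 5.2), a distance of √(1.8² + 1.2²) ≈ 2.2.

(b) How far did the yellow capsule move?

1.7

The yellow capsule moved from about (8.8, 1.0) to (10.3, 1.7), a distance of √(1.5² + 0.7²) ≈ 1.7.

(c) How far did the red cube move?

1.3

From (7.4, 1.0) to (7.5, 2.3), the red cube covered √(0.1² + 1.3²) ≈ 1.3 units.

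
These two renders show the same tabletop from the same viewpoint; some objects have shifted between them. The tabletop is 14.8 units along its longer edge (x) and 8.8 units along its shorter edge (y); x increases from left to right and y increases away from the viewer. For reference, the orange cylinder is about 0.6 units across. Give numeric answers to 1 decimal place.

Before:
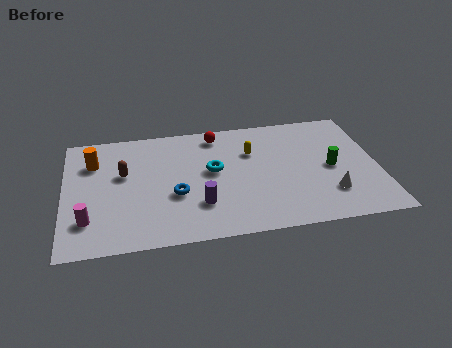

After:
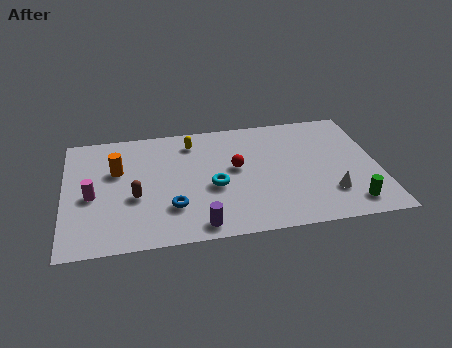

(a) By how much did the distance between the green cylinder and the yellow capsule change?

+5.1

Before: roughly 4.1 units apart; after: 9.2. That's 5.1 units further apart.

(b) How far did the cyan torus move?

1.2

The cyan torus moved from about (7.0, 4.9) to (7.0, 3.7), a distance of √(0.0² + 1.2²) ≈ 1.2.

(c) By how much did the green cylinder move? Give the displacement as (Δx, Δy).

(0.7, -2.8)

From the two frames, the green cylinder sits at roughly (12.6, 4.2) before and (13.3, 1.4) after.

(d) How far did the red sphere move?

2.8

The red sphere moved from about (7.3, 7.6) to (8.1, 4.9), a distance of √(0.8² + 2.7²) ≈ 2.8.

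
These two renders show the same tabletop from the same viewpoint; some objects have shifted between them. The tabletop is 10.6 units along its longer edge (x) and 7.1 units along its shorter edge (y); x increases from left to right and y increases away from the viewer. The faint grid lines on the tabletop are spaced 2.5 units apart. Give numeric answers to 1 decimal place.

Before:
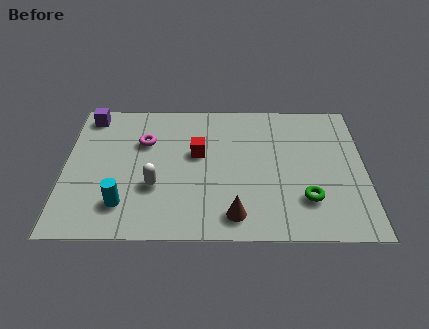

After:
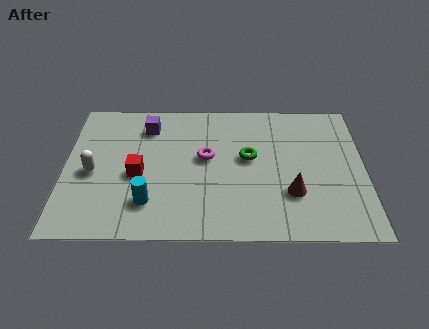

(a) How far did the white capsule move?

2.3

The white capsule was near (3.2, 2.5) before and (1.0, 3.2) after, so it travelled √(2.2² + 0.7²) ≈ 2.3 units.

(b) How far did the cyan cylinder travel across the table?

0.9

The cyan cylinder moved from about (2.1, 1.6) to (3.0, 1.7), a distance of √(0.9² + 0.1²) ≈ 0.9.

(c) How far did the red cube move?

2.4

From (4.7, 4.2) to (2.6, 3.1), the red cube covered √(2.1² + 1.1²) ≈ 2.4 units.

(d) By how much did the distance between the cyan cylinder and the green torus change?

-2.2

The distance was about 6.4 in the first image and 4.2 in the second, so they moved 2.2 units closer together.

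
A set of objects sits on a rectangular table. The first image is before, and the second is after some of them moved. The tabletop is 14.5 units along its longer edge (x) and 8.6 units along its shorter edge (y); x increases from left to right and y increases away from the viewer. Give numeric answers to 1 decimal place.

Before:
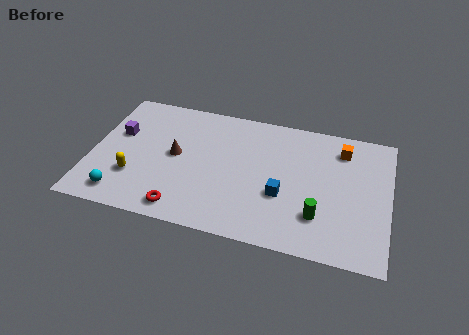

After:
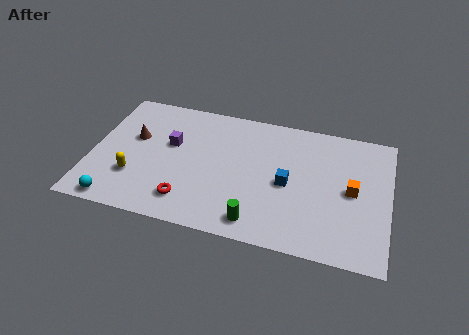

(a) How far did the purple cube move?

2.6

The purple cube was near (1.2, 5.3) before and (3.8, 5.2) after, so it travelled √(2.6² + 0.1²) ≈ 2.6 units.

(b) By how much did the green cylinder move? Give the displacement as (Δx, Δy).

(-2.9, -1.1)

The green cylinder was at about (11.2, 2.3) and moved to about (8.3, 1.2).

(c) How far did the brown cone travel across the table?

2.2

From (4.1, 4.5) to (2.0, 5.2), the brown cone covered √(2.1² + 0.7²) ≈ 2.2 units.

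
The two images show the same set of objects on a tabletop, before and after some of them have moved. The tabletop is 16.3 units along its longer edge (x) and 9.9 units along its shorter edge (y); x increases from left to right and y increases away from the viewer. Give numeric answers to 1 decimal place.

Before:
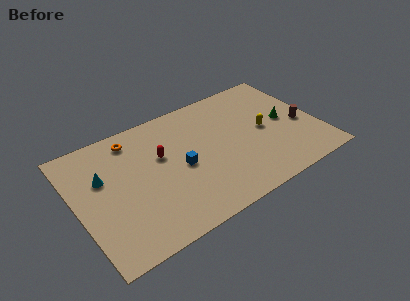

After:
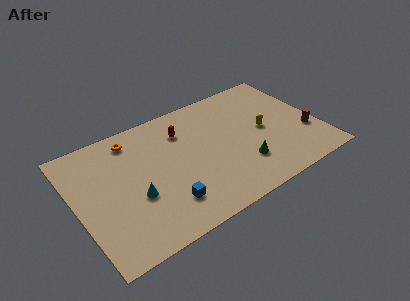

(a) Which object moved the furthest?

the green cone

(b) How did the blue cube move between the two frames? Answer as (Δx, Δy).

(-1.4, -2.3)

From the two frames, the blue cube sits at roughly (6.9, 4.6) before and (5.5, 2.3) after.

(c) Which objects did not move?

the orange torus and the yellow capsule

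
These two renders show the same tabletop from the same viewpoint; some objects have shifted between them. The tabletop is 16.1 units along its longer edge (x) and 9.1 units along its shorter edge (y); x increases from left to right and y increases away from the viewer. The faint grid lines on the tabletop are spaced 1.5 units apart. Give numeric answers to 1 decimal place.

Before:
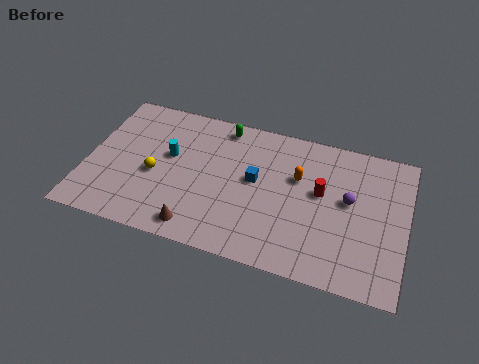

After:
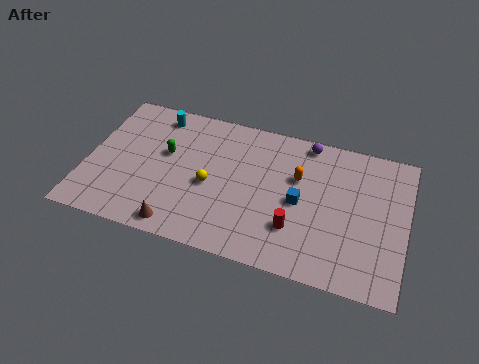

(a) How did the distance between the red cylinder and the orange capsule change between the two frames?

+1.9

They were about 1.3 units apart before and 3.2 after — 1.9 units further apart.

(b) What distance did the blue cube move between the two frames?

2.4

The blue cube moved from about (8.5, 5.0) to (10.8, 4.3), a distance of √(2.3² + 0.7²) ≈ 2.4.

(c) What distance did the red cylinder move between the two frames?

2.8

From (11.8, 5.2) to (10.7, 2.6), the red cylinder covered √(1.1² + 2.6²) ≈ 2.8 units.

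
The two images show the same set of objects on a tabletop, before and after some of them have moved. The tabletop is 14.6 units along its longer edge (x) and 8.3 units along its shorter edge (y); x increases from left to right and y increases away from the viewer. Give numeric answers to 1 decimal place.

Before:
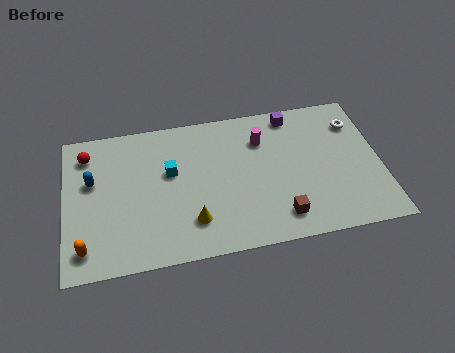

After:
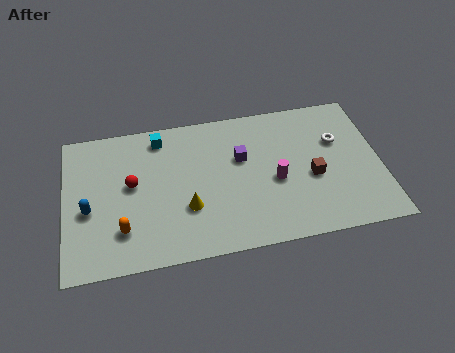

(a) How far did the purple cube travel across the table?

3.3

The purple cube was near (10.7, 7.3) before and (8.2, 5.2) after, so it travelled √(2.5² + 2.1²) ≈ 3.3 units.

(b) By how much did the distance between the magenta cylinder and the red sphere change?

-1.4

Before: roughly 8.1 units apart; after: 6.7. That's 1.4 units closer together.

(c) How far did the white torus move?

1.3

The white torus moved from about (13.6, 6.3) to (12.7, 5.4), a distance of √(0.9² + 0.9²) ≈ 1.3.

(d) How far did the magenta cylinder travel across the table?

2.5

The magenta cylinder was near (9.2, 6.1) before and (9.7, 3.6) after, so it travelled √(0.5² + 2.5²) ≈ 2.5 units.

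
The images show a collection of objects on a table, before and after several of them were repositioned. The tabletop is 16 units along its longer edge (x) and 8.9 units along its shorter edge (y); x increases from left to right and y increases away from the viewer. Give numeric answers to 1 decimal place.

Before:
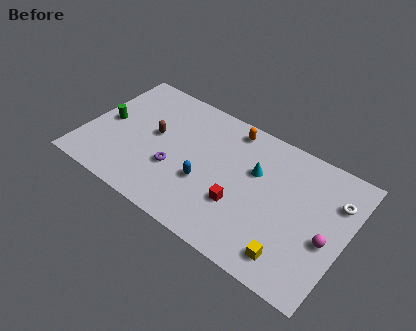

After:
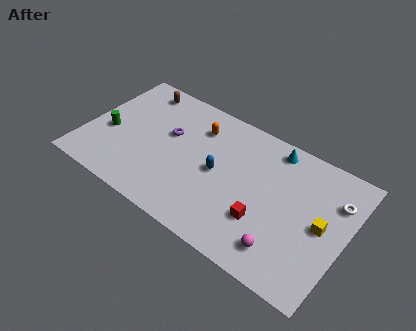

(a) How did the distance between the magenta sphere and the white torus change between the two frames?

+2.6

They were about 2.7 units apart before and 5.3 after — 2.6 units further apart.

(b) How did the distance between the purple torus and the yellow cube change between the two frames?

+2.1

They were about 7.7 units apart before and 9.8 after — 2.1 units further apart.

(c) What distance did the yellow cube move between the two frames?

3.2

The yellow cube was near (13.2, 1.5) before and (14.6, 4.4) after, so it travelled √(1.4² + 2.9²) ≈ 3.2 units.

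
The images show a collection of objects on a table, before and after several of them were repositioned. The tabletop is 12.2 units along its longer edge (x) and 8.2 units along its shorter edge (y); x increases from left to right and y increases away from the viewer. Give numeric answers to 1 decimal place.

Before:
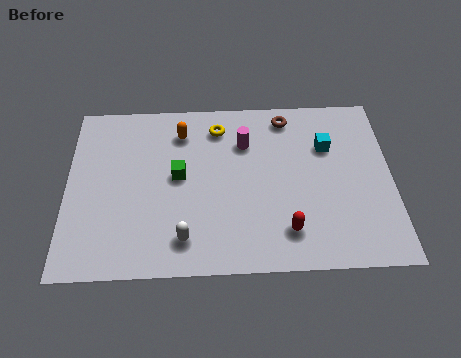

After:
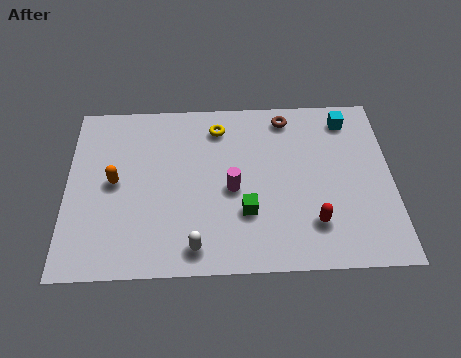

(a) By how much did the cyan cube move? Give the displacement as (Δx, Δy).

(0.8, 1.3)

The cyan cube started near (9.8, 5.6) and ended near (10.6, 6.9).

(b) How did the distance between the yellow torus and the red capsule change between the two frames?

+0.3

They were about 5.6 units apart before and 5.9 after — 0.3 units further apart.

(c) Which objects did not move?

the brown torus and the yellow torus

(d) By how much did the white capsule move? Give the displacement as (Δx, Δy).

(0.4, -0.4)

From the two frames, the white capsule sits at roughly (4.4, 1.5) before and (4.8, 1.1) after.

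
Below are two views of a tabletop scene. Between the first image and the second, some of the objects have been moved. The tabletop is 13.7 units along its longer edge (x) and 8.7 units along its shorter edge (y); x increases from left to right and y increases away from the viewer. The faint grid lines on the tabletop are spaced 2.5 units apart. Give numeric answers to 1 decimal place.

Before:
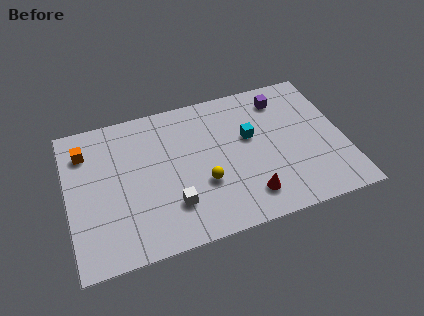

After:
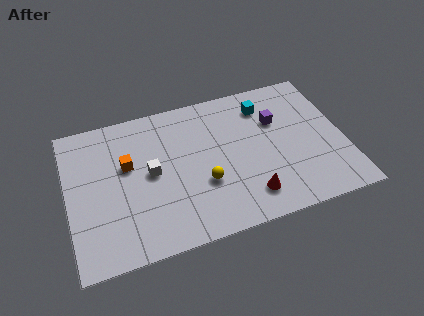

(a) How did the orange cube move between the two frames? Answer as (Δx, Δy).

(2.0, -1.4)

The orange cube started near (1.0, 6.7) and ended near (3.0, 5.3).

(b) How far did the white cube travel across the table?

2.4

The white cube moved from about (5.0, 2.3) to (4.1, 4.5), a distance of √(0.9² + 2.2²) ≈ 2.4.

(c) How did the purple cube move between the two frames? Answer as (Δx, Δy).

(-0.4, -1.3)

The purple cube started near (10.9, 7.1) and ended near (10.5, 5.8).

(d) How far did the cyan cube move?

1.9

The cyan cube was near (9.1, 5.2) before and (10.0, 6.9) after, so it travelled √(0.9² + 1.7²) ≈ 1.9 units.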